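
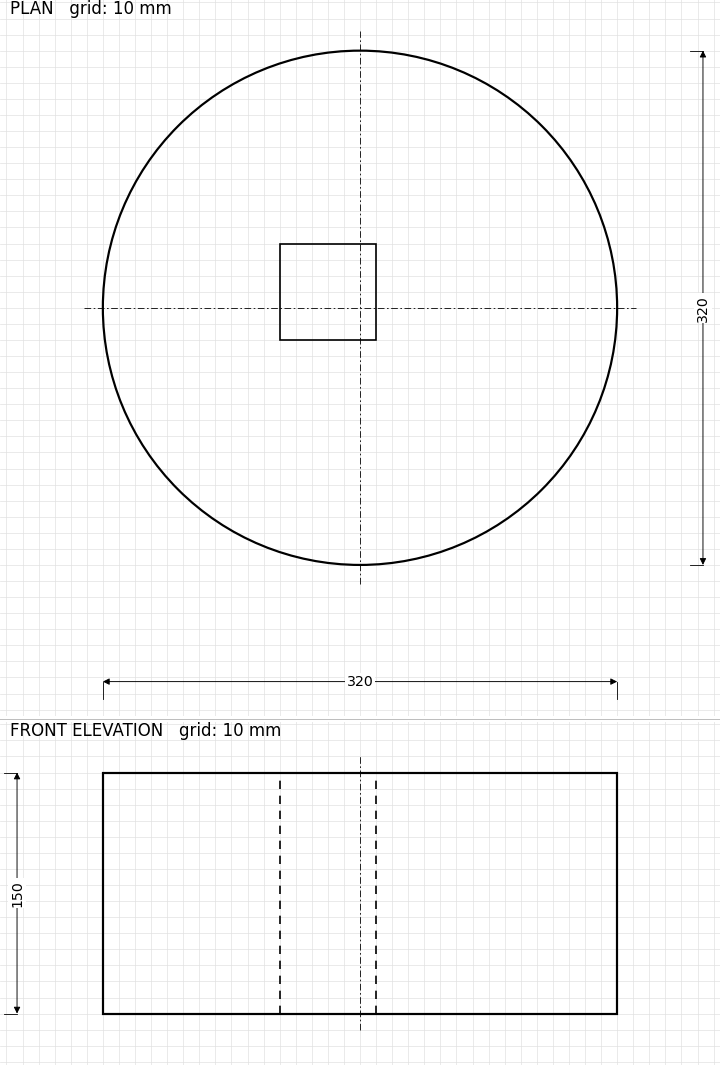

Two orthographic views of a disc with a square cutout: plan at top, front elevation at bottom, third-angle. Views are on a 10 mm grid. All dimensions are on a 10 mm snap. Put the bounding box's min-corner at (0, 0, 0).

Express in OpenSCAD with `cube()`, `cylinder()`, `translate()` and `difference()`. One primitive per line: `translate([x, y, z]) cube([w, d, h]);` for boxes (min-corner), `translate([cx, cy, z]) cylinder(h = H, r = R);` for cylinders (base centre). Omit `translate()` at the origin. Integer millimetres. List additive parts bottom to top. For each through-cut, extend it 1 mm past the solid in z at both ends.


difference() {
  translate([160, 160, 0]) cylinder(h = 150, r = 160);
  translate([110, 140, -1]) cube([60, 60, 152]);
}


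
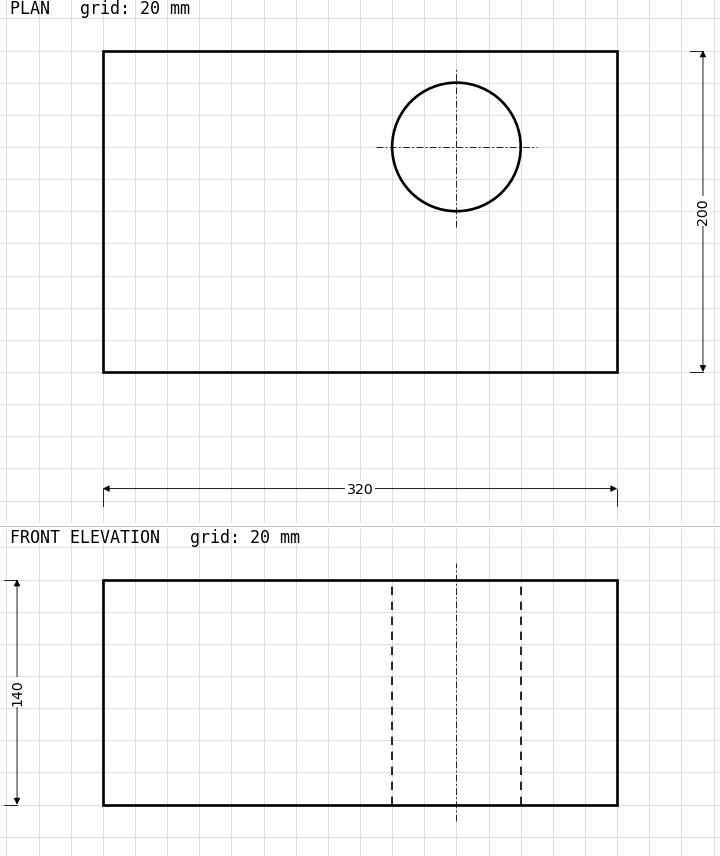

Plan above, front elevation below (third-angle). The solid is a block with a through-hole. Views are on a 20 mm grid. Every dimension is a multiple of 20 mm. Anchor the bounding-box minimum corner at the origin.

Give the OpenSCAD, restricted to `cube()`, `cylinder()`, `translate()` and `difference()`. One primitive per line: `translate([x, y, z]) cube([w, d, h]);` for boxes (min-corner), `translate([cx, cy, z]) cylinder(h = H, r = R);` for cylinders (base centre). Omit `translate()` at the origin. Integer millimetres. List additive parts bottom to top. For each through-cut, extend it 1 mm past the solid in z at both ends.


difference() {
  cube([320, 200, 140]);
  translate([220, 140, -1]) cylinder(h = 142, r = 40);
}


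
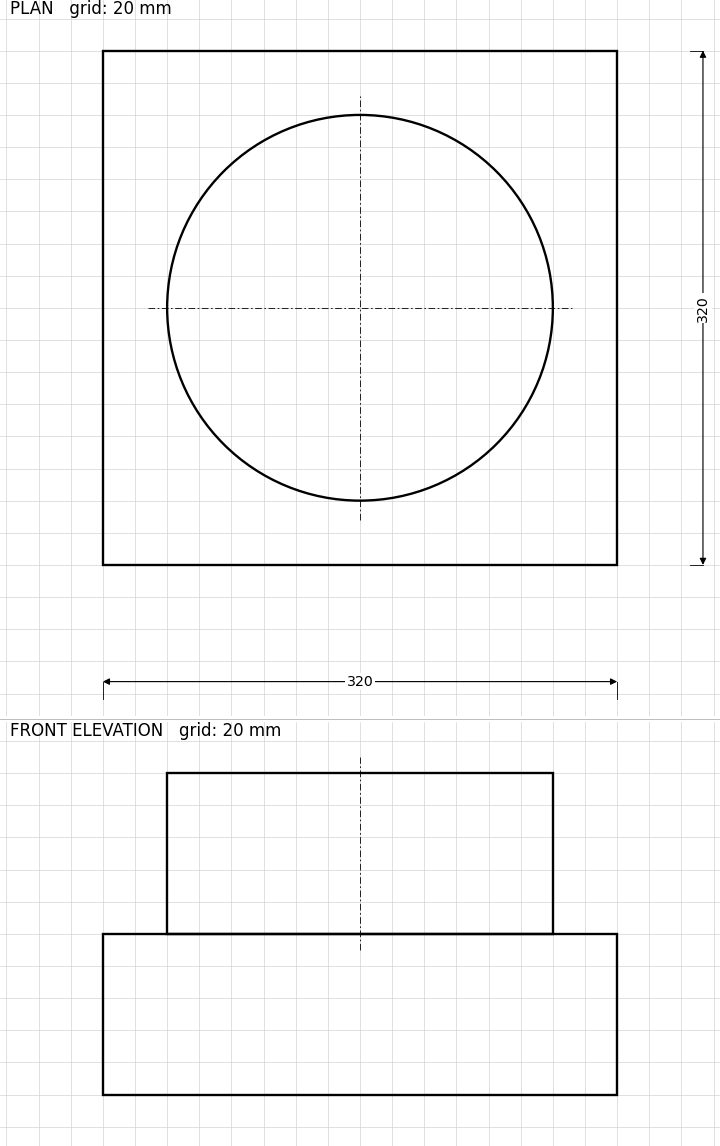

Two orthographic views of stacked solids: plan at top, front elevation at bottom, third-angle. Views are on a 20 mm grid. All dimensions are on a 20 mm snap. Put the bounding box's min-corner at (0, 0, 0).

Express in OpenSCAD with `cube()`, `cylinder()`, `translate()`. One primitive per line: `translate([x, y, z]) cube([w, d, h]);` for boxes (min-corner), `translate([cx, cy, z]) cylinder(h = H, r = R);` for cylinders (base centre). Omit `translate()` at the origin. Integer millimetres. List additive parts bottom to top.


cube([320, 320, 100]);
translate([160, 160, 100]) cylinder(h = 100, r = 120);


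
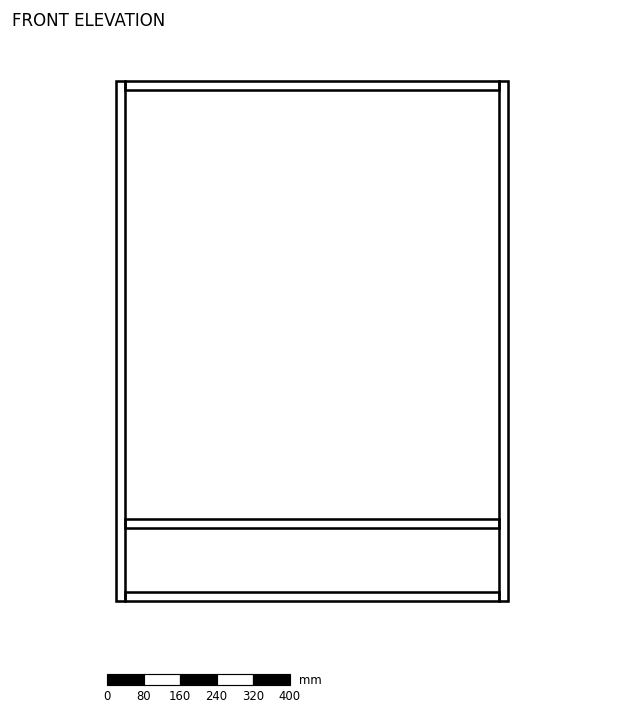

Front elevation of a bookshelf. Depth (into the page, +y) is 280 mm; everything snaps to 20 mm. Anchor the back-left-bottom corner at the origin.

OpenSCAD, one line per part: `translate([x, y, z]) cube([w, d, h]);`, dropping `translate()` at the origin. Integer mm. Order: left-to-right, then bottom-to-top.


cube([20, 280, 1140]);
translate([20, 0, 0]) cube([820, 280, 20]);
translate([20, 0, 160]) cube([820, 280, 20]);
translate([20, 0, 1120]) cube([820, 280, 20]);
translate([840, 0, 0]) cube([20, 280, 1140]);


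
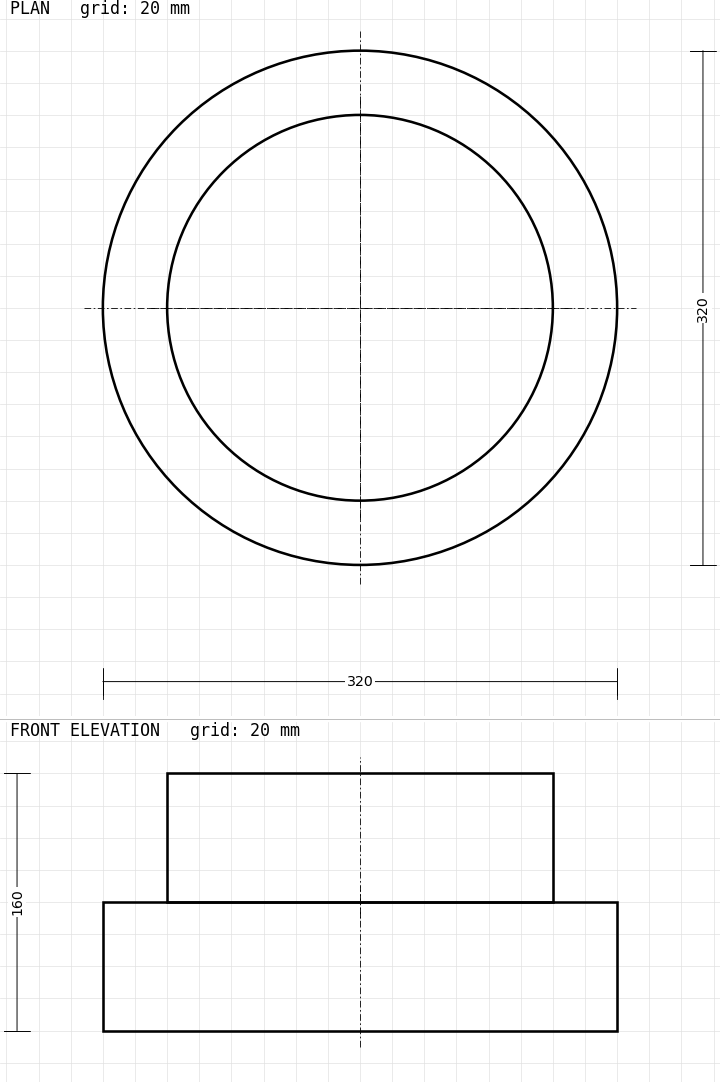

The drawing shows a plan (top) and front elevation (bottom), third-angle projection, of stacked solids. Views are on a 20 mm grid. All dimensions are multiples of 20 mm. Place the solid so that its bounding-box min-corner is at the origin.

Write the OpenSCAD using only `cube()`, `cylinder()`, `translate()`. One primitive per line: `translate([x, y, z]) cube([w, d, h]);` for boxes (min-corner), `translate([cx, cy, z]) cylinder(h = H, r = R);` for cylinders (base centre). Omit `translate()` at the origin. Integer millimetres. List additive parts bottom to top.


translate([160, 160, 0]) cylinder(h = 80, r = 160);
translate([160, 160, 80]) cylinder(h = 80, r = 120);


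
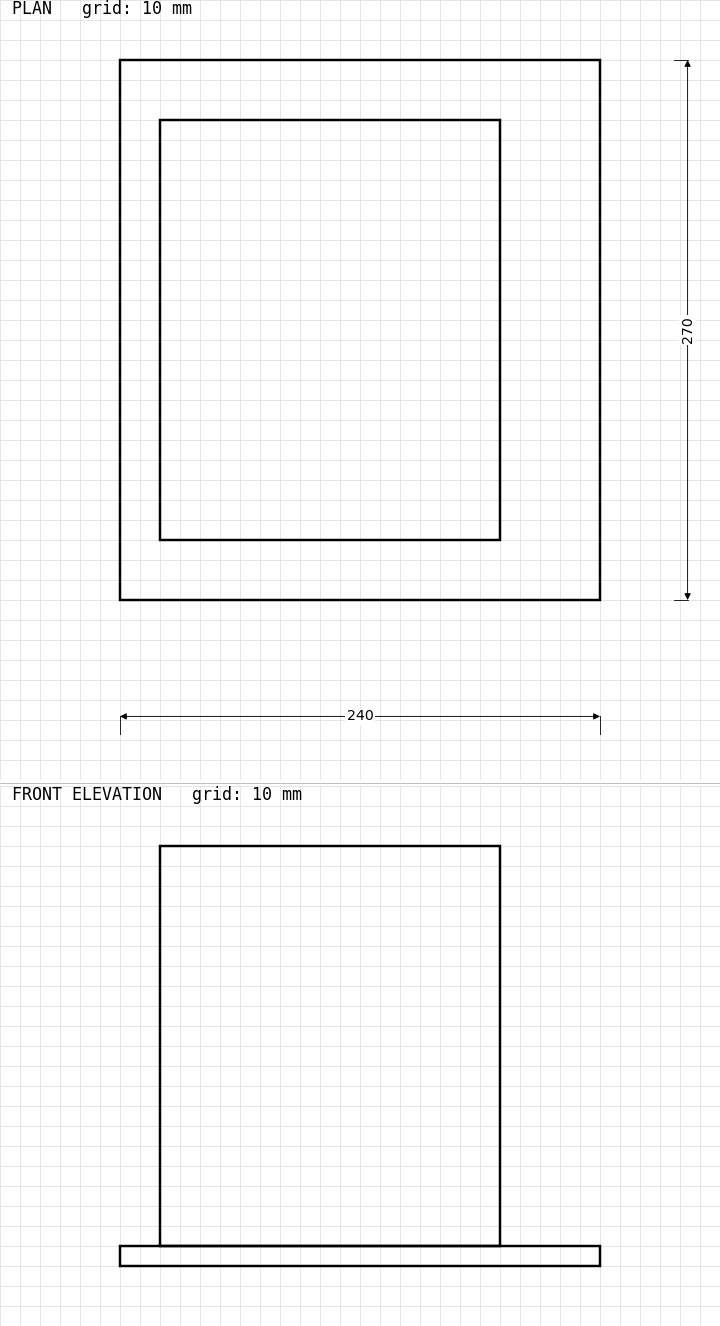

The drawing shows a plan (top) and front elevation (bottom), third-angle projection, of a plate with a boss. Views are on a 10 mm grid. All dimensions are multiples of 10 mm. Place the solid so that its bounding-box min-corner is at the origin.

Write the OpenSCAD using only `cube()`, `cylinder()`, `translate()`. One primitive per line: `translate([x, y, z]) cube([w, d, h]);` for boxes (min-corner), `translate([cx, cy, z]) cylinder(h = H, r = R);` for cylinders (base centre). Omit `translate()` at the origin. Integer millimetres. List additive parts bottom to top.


cube([240, 270, 10]);
translate([20, 30, 10]) cube([170, 210, 200]);


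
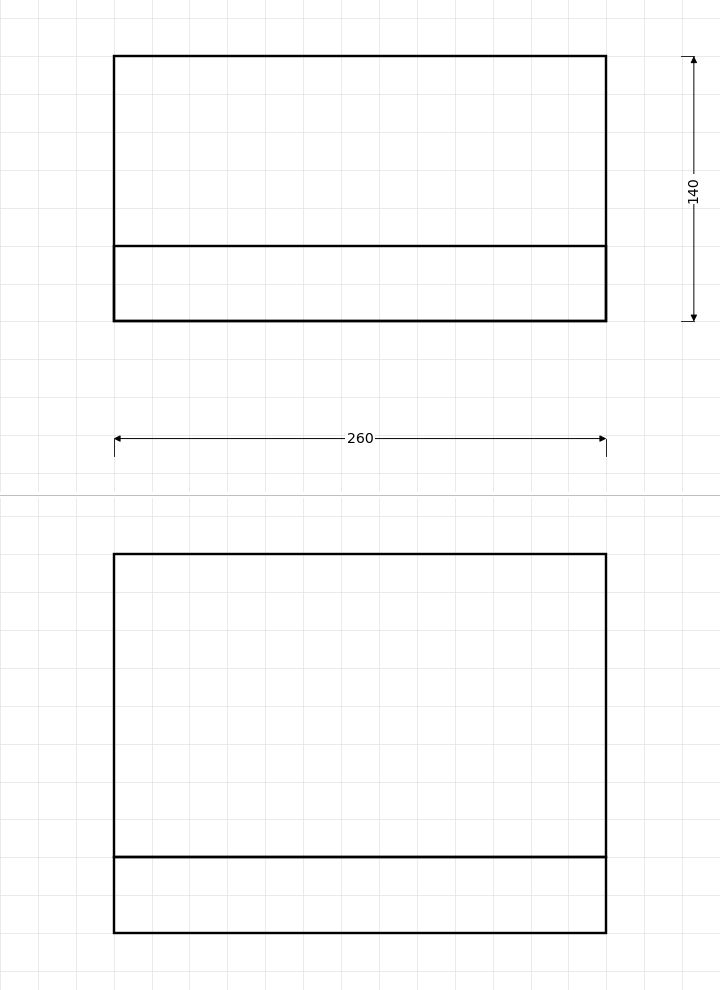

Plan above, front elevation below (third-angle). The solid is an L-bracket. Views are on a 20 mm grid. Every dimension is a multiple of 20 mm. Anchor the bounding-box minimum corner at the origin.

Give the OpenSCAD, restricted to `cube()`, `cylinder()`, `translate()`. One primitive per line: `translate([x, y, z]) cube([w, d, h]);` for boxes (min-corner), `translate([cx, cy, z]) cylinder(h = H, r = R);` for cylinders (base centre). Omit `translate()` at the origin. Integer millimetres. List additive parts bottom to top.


cube([260, 140, 40]);
translate([0, 0, 40]) cube([260, 40, 160]);


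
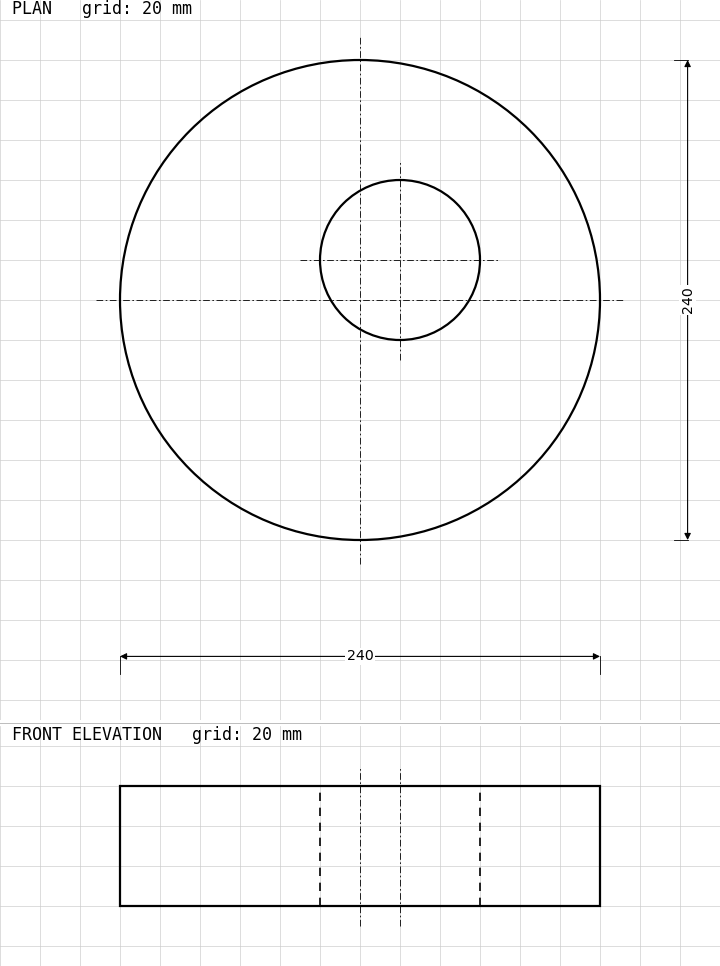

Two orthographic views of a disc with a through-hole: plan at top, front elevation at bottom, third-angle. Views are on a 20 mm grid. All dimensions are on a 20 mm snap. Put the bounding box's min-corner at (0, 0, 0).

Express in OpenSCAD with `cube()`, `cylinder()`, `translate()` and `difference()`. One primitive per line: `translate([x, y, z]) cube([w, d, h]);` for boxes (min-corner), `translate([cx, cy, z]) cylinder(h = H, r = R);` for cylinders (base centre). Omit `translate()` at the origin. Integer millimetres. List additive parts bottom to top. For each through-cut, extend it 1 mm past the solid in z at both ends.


difference() {
  translate([120, 120, 0]) cylinder(h = 60, r = 120);
  translate([140, 140, -1]) cylinder(h = 62, r = 40);
}


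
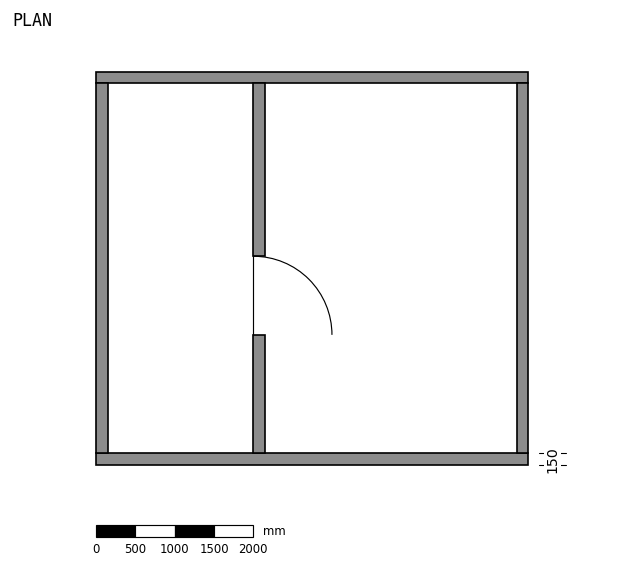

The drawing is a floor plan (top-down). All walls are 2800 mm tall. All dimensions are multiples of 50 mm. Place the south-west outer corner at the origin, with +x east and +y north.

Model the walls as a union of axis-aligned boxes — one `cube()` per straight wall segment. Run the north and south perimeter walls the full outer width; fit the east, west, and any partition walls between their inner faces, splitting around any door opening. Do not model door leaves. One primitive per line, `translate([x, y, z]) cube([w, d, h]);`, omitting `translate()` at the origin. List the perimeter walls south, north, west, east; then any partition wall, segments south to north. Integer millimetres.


cube([5500, 150, 2800]);
translate([0, 4850, 0]) cube([5500, 150, 2800]);
translate([0, 150, 0]) cube([150, 4700, 2800]);
translate([5350, 150, 0]) cube([150, 4700, 2800]);
translate([2000, 150, 0]) cube([150, 1500, 2800]);
translate([2000, 2650, 0]) cube([150, 2200, 2800]);


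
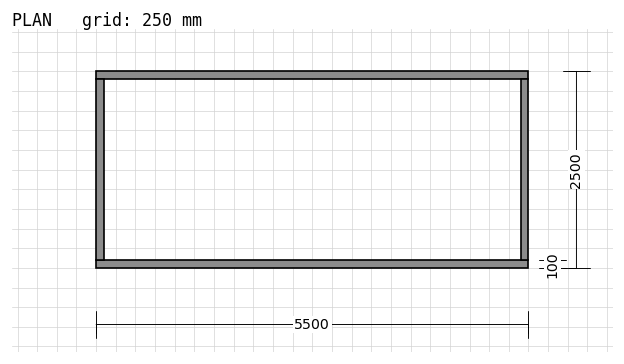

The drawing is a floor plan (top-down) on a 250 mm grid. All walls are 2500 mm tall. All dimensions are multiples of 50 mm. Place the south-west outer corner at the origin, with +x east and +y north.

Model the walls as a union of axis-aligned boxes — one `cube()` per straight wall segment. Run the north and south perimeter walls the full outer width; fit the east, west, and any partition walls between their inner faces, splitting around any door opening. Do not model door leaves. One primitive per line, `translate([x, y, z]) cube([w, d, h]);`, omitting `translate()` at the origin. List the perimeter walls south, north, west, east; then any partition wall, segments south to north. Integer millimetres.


cube([5500, 100, 2500]);
translate([0, 2400, 0]) cube([5500, 100, 2500]);
translate([0, 100, 0]) cube([100, 2300, 2500]);
translate([5400, 100, 0]) cube([100, 2300, 2500]);


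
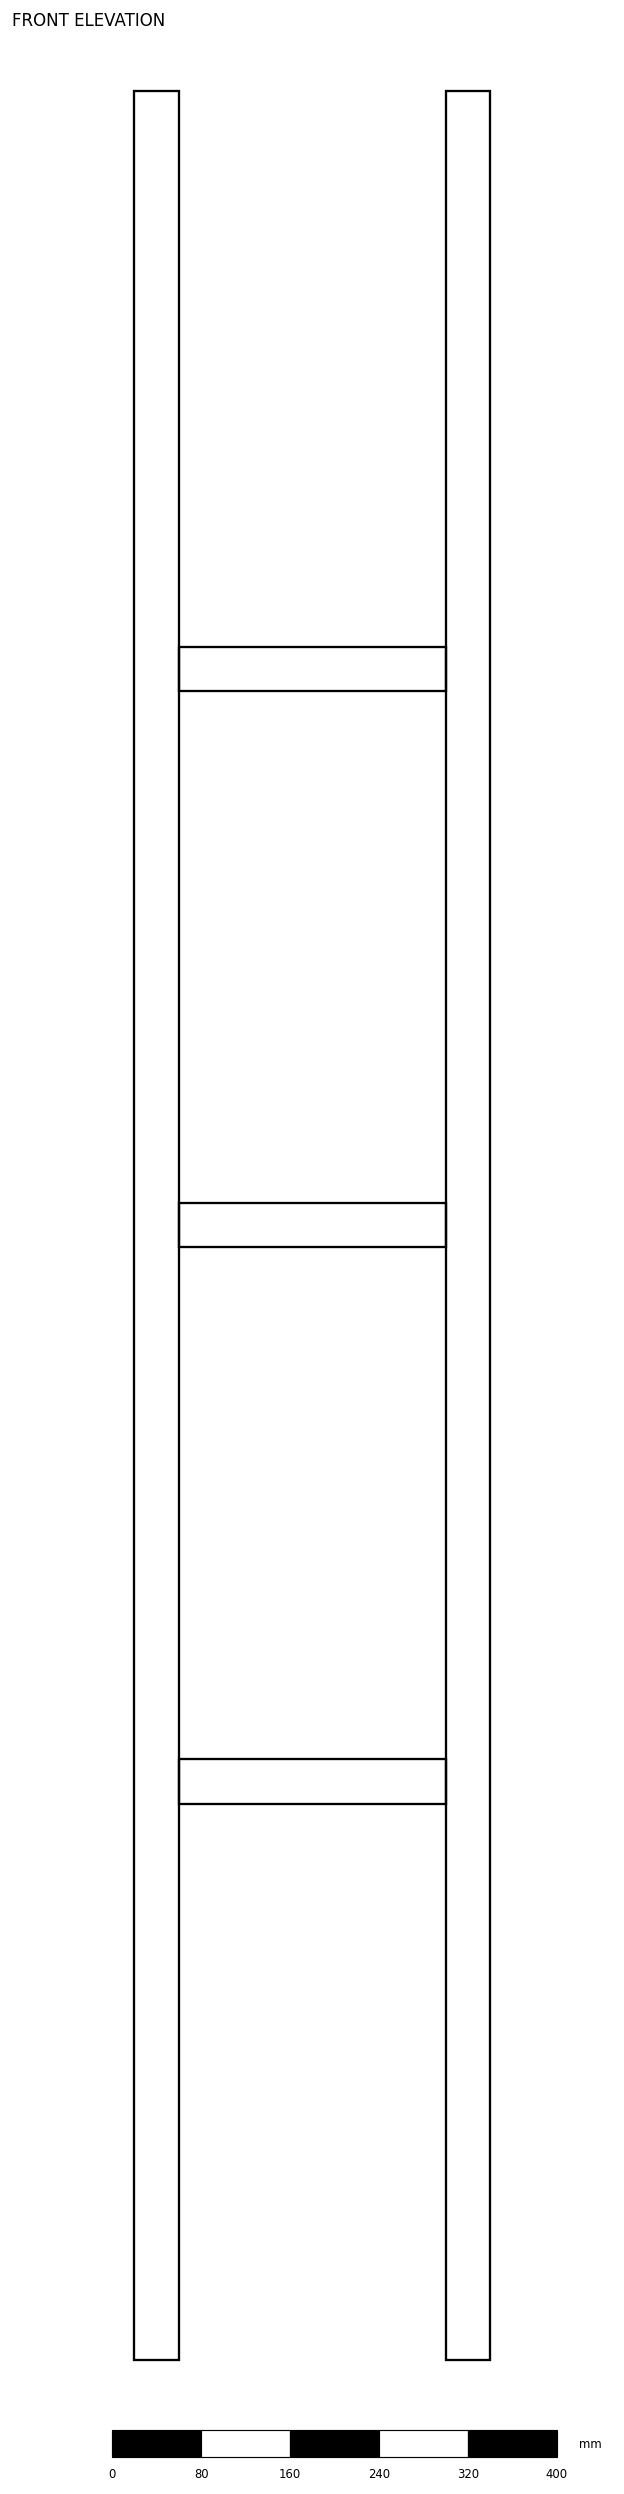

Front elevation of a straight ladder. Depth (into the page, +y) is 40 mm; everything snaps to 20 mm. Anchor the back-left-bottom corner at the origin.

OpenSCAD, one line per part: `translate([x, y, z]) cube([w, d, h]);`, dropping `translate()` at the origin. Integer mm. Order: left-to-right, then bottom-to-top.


cube([40, 40, 2040]);
translate([40, 0, 500]) cube([240, 40, 40]);
translate([40, 0, 1000]) cube([240, 40, 40]);
translate([40, 0, 1500]) cube([240, 40, 40]);
translate([280, 0, 0]) cube([40, 40, 2040]);


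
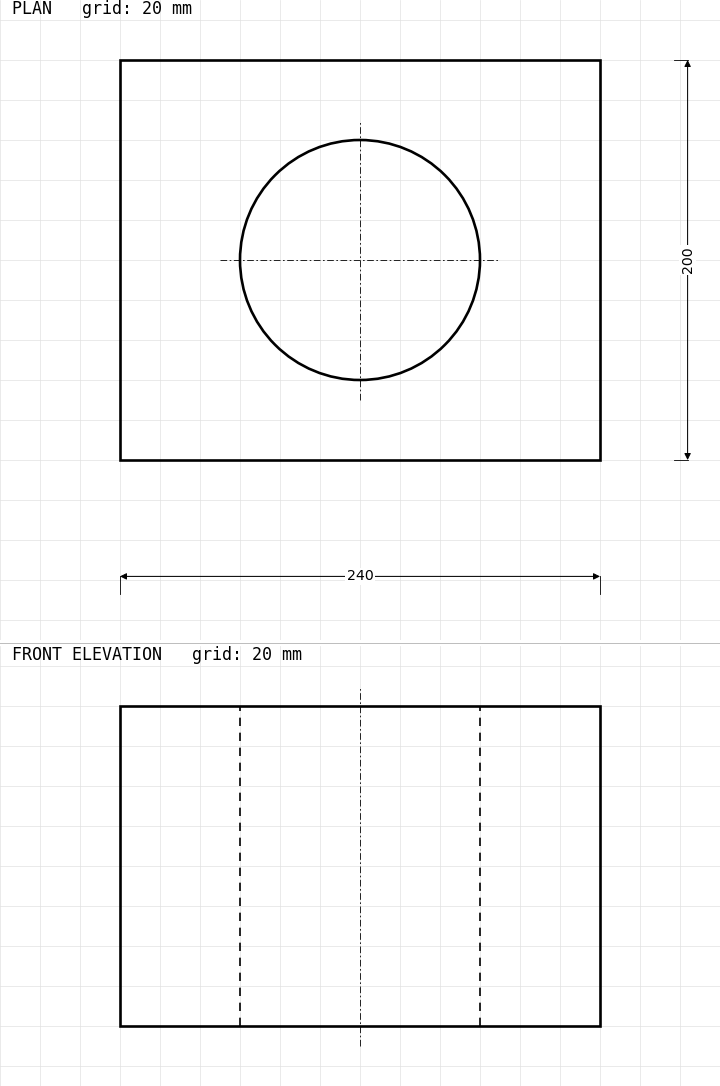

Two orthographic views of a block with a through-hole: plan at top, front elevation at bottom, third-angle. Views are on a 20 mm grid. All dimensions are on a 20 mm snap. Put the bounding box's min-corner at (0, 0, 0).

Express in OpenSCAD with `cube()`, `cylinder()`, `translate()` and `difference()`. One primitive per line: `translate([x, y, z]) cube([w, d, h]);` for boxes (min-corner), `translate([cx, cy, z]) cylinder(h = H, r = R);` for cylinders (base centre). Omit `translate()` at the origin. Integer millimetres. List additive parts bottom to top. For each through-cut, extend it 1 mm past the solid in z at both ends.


difference() {
  cube([240, 200, 160]);
  translate([120, 100, -1]) cylinder(h = 162, r = 60);
}


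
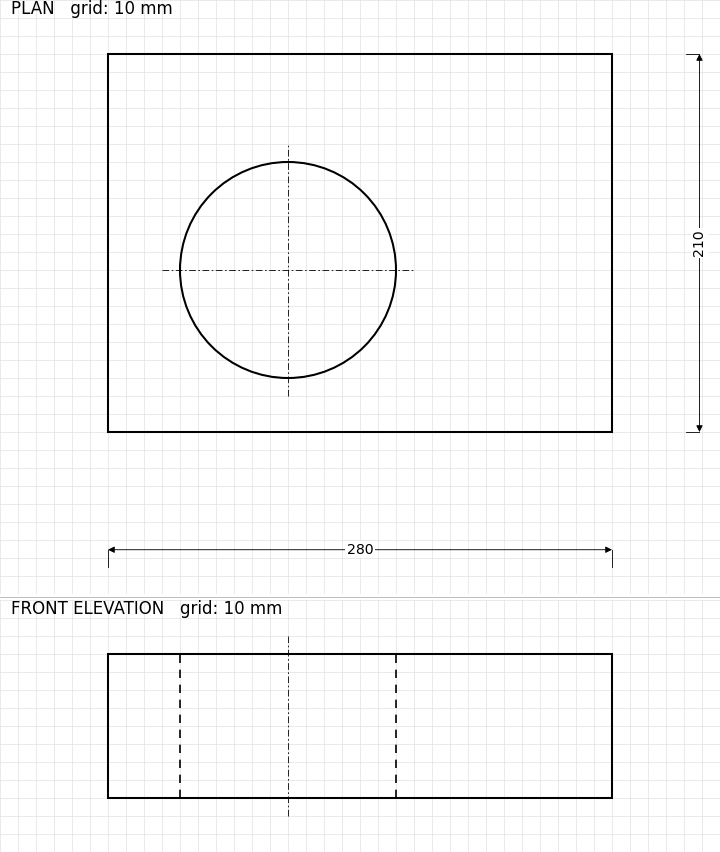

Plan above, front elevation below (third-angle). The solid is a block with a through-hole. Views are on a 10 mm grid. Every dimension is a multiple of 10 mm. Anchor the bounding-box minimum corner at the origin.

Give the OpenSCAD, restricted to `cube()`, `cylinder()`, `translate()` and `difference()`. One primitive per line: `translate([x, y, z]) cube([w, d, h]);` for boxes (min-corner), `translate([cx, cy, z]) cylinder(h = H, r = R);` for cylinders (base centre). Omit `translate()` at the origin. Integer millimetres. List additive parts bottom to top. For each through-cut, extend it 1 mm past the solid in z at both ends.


difference() {
  cube([280, 210, 80]);
  translate([100, 90, -1]) cylinder(h = 82, r = 60);
}


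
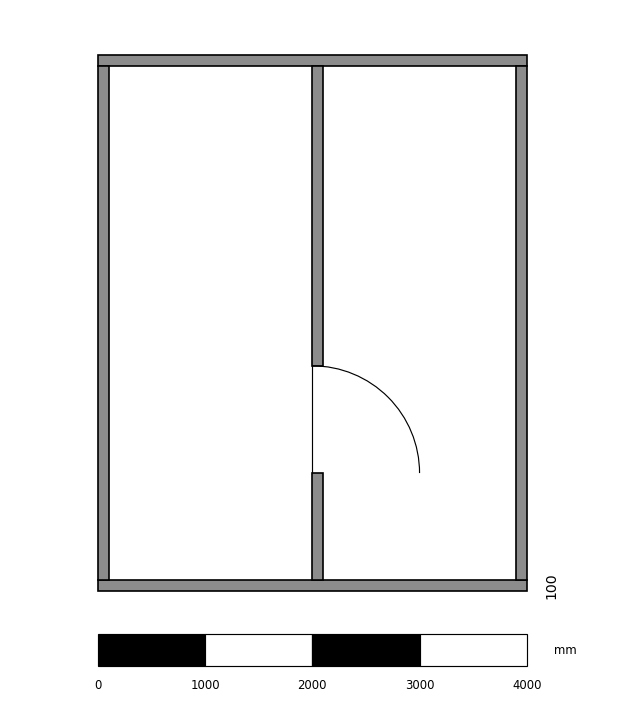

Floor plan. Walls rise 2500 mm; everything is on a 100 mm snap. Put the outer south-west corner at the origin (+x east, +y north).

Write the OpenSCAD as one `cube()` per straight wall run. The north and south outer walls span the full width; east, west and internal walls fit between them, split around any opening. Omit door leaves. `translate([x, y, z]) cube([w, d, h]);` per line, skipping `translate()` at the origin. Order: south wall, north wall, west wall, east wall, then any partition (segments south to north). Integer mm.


cube([4000, 100, 2500]);
translate([0, 4900, 0]) cube([4000, 100, 2500]);
translate([0, 100, 0]) cube([100, 4800, 2500]);
translate([3900, 100, 0]) cube([100, 4800, 2500]);
translate([2000, 100, 0]) cube([100, 1000, 2500]);
translate([2000, 2100, 0]) cube([100, 2800, 2500]);


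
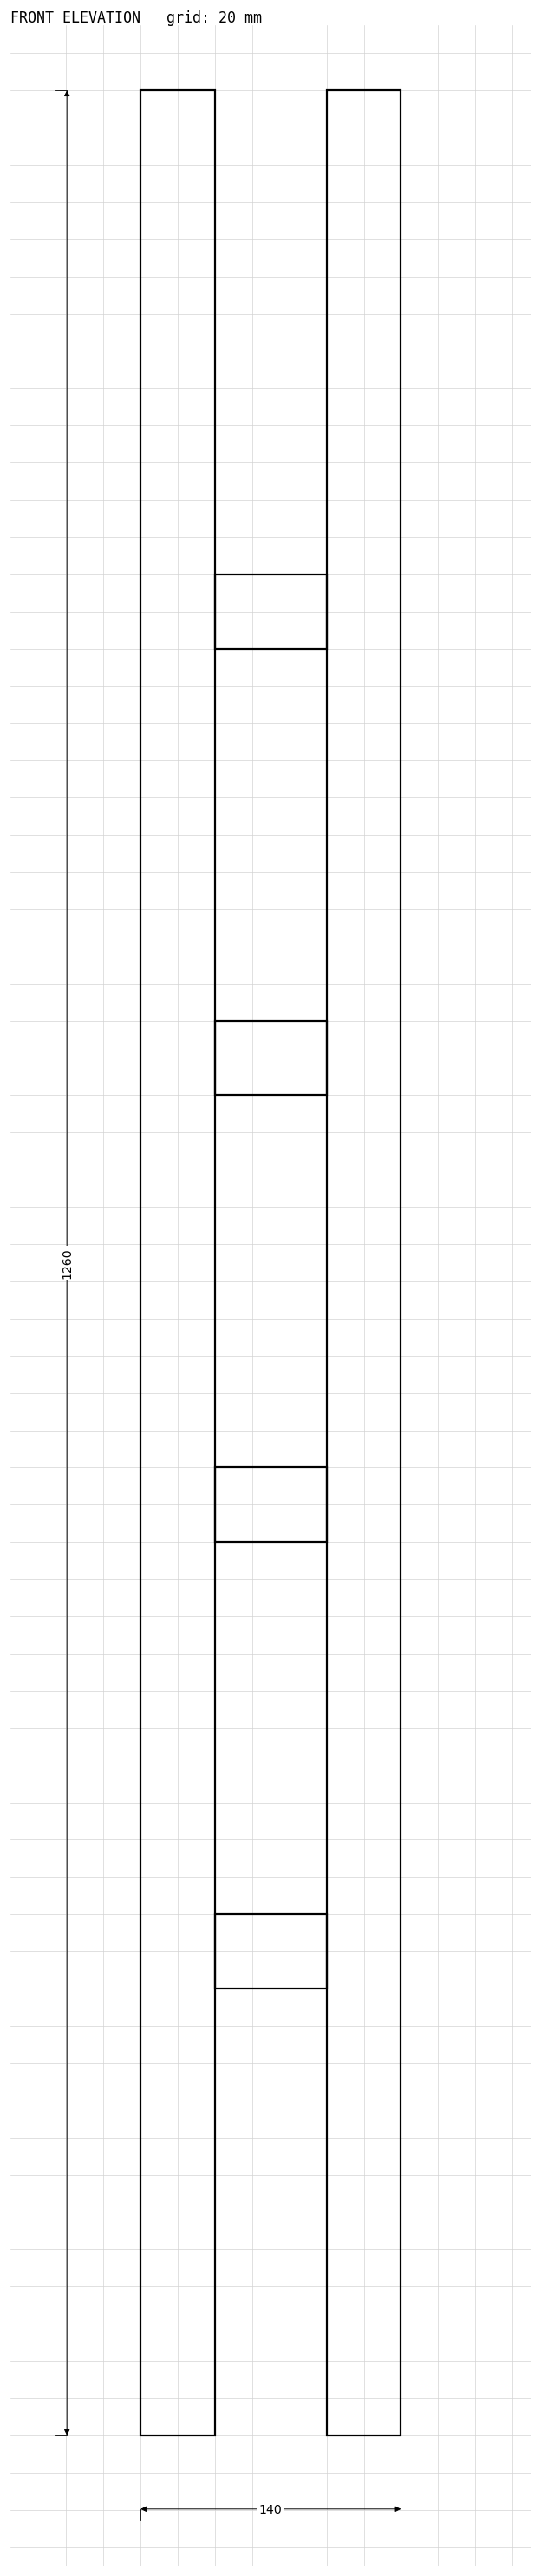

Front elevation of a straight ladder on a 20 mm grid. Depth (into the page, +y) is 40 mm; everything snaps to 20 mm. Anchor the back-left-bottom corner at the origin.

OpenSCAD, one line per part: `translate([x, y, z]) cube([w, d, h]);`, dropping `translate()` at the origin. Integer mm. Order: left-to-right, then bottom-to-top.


cube([40, 40, 1260]);
translate([40, 0, 240]) cube([60, 40, 40]);
translate([40, 0, 480]) cube([60, 40, 40]);
translate([40, 0, 720]) cube([60, 40, 40]);
translate([40, 0, 960]) cube([60, 40, 40]);
translate([100, 0, 0]) cube([40, 40, 1260]);


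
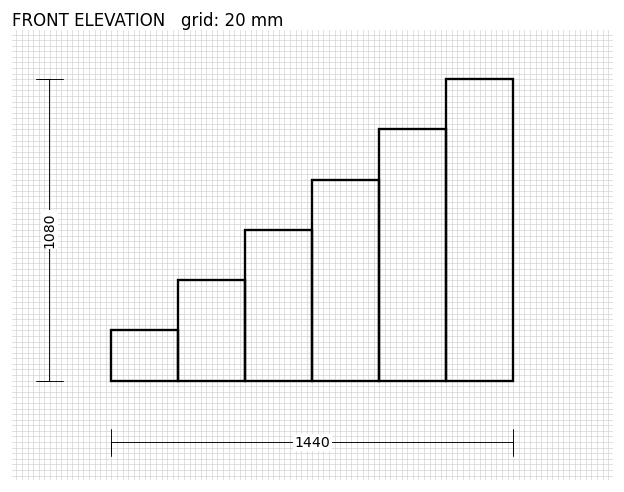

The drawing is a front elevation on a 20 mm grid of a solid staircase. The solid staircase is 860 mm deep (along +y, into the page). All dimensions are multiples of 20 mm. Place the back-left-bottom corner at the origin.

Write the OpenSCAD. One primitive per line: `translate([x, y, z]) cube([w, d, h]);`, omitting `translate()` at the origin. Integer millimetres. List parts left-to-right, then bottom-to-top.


cube([240, 860, 180]);
translate([240, 0, 0]) cube([240, 860, 360]);
translate([480, 0, 0]) cube([240, 860, 540]);
translate([720, 0, 0]) cube([240, 860, 720]);
translate([960, 0, 0]) cube([240, 860, 900]);
translate([1200, 0, 0]) cube([240, 860, 1080]);


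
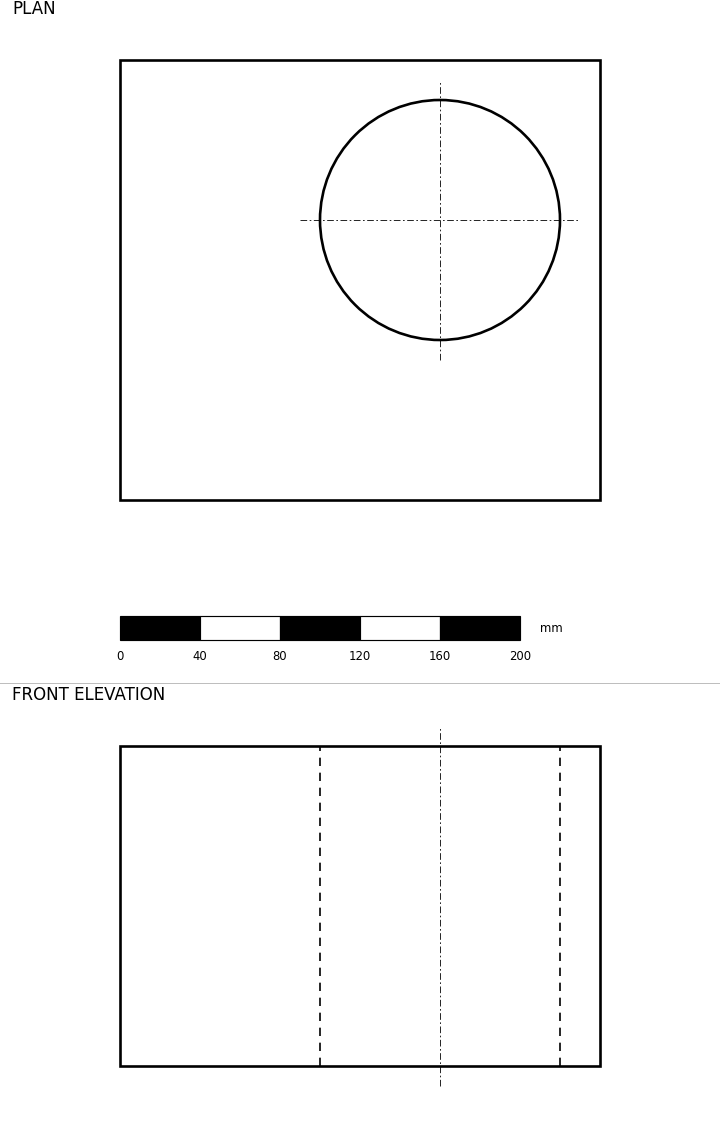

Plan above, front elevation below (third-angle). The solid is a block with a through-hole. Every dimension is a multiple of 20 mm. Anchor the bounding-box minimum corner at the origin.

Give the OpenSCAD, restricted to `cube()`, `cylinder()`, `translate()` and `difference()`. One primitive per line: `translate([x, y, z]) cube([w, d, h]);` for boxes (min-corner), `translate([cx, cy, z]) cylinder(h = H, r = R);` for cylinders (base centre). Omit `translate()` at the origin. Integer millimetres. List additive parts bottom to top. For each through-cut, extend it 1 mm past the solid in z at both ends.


difference() {
  cube([240, 220, 160]);
  translate([160, 140, -1]) cylinder(h = 162, r = 60);
}


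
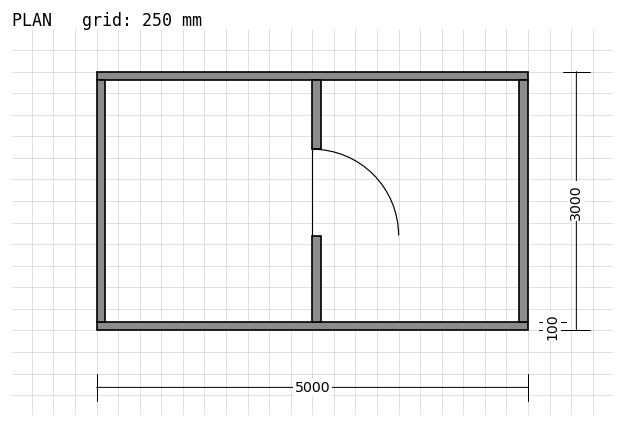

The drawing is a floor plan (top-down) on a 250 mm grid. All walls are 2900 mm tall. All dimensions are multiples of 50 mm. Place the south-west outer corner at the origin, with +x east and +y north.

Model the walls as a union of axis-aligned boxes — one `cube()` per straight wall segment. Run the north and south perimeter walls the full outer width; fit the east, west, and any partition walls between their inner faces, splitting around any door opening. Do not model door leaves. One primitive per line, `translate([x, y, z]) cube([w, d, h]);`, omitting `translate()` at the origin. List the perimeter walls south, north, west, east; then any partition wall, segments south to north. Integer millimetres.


cube([5000, 100, 2900]);
translate([0, 2900, 0]) cube([5000, 100, 2900]);
translate([0, 100, 0]) cube([100, 2800, 2900]);
translate([4900, 100, 0]) cube([100, 2800, 2900]);
translate([2500, 100, 0]) cube([100, 1000, 2900]);
translate([2500, 2100, 0]) cube([100, 800, 2900]);


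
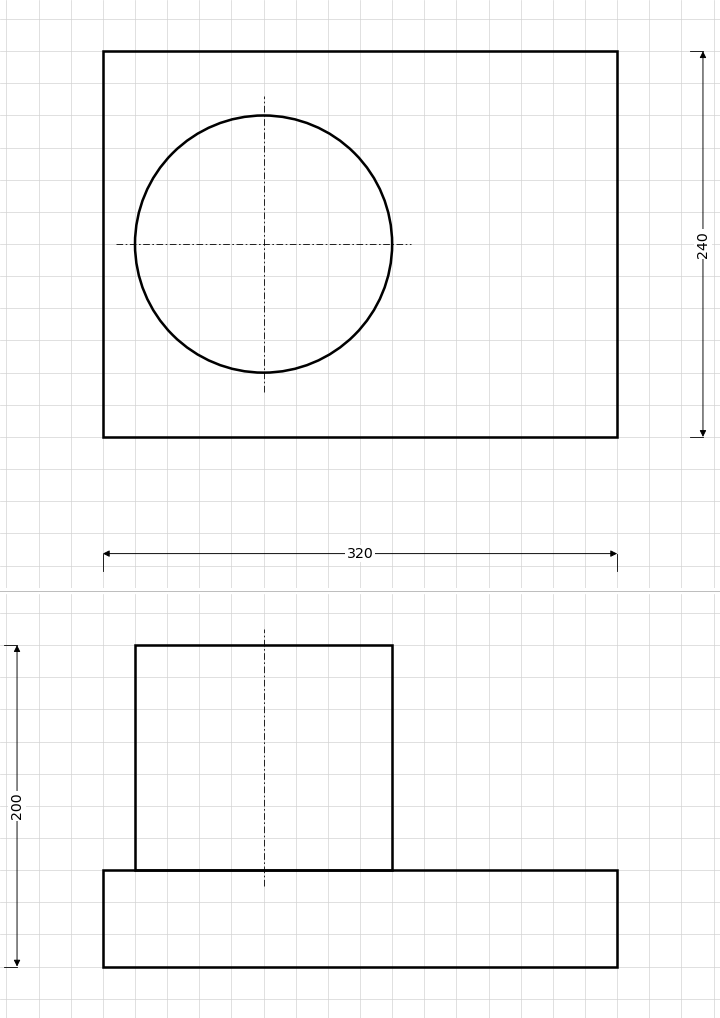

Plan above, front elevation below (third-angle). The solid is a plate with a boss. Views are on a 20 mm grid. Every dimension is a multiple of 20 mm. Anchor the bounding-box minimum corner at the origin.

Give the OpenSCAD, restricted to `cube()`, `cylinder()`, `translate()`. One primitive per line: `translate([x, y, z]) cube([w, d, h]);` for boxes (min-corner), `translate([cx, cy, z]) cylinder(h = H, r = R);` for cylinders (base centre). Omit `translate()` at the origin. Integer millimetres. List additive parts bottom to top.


cube([320, 240, 60]);
translate([100, 120, 60]) cylinder(h = 140, r = 80);


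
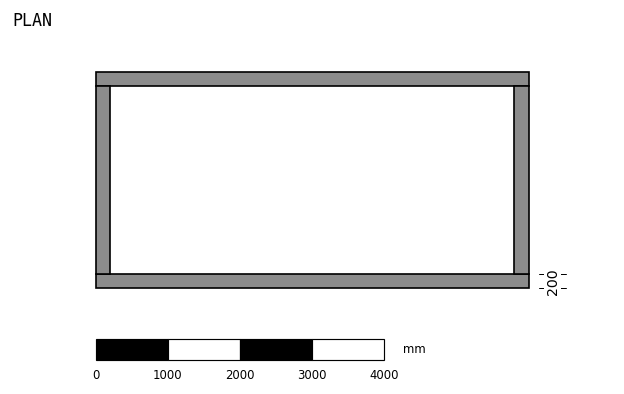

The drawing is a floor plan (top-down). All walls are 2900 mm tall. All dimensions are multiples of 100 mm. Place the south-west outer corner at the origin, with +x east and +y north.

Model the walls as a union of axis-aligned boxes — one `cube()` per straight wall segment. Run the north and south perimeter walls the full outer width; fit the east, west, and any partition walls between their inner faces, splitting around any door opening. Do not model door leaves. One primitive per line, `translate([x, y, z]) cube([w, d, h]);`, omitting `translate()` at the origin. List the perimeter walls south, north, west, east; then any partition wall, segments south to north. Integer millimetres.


cube([6000, 200, 2900]);
translate([0, 2800, 0]) cube([6000, 200, 2900]);
translate([0, 200, 0]) cube([200, 2600, 2900]);
translate([5800, 200, 0]) cube([200, 2600, 2900]);


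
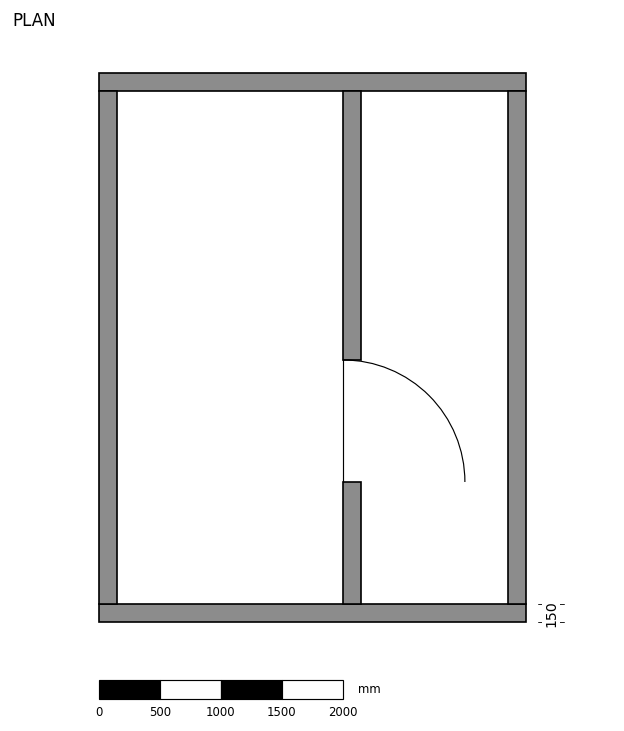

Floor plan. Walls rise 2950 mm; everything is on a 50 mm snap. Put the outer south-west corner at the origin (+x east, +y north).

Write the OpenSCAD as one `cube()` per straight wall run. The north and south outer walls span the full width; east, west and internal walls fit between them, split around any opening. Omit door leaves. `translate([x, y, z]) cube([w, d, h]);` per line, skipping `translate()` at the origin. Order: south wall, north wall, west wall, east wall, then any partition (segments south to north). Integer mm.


cube([3500, 150, 2950]);
translate([0, 4350, 0]) cube([3500, 150, 2950]);
translate([0, 150, 0]) cube([150, 4200, 2950]);
translate([3350, 150, 0]) cube([150, 4200, 2950]);
translate([2000, 150, 0]) cube([150, 1000, 2950]);
translate([2000, 2150, 0]) cube([150, 2200, 2950]);


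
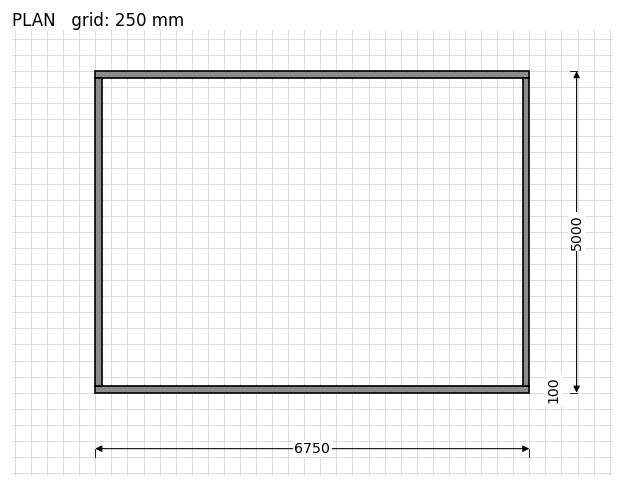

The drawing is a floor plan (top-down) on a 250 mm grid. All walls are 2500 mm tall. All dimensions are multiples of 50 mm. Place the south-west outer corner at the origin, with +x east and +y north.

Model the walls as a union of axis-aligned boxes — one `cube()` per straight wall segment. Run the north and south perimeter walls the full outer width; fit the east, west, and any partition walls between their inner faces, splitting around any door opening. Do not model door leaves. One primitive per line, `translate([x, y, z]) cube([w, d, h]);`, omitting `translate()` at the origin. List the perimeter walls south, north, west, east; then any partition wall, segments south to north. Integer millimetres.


cube([6750, 100, 2500]);
translate([0, 4900, 0]) cube([6750, 100, 2500]);
translate([0, 100, 0]) cube([100, 4800, 2500]);
translate([6650, 100, 0]) cube([100, 4800, 2500]);


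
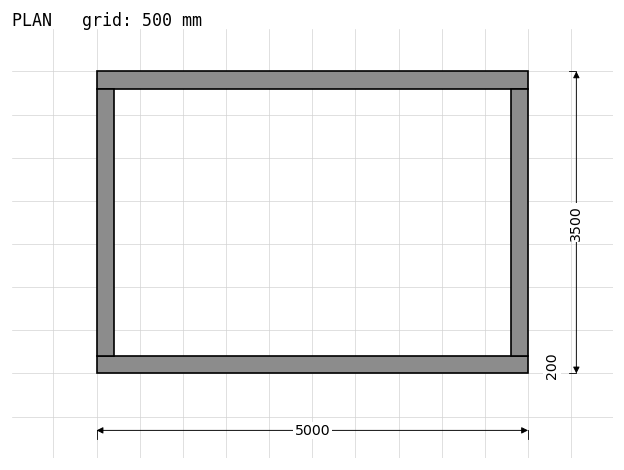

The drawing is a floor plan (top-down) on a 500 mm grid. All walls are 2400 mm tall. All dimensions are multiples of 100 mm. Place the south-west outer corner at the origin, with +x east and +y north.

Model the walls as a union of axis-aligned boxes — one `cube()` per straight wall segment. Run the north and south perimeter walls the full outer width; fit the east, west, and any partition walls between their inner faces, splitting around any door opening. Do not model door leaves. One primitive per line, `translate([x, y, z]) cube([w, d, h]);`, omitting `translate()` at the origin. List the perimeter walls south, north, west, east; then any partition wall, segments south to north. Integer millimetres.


cube([5000, 200, 2400]);
translate([0, 3300, 0]) cube([5000, 200, 2400]);
translate([0, 200, 0]) cube([200, 3100, 2400]);
translate([4800, 200, 0]) cube([200, 3100, 2400]);


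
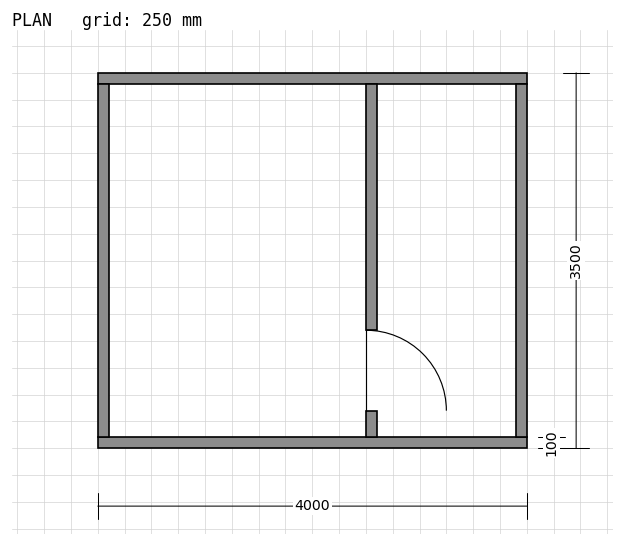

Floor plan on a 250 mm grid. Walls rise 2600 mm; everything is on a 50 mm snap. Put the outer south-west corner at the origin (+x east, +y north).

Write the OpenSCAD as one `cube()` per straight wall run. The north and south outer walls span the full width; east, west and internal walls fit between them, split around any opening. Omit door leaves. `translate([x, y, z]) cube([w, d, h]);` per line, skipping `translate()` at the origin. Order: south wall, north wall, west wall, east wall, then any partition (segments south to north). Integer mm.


cube([4000, 100, 2600]);
translate([0, 3400, 0]) cube([4000, 100, 2600]);
translate([0, 100, 0]) cube([100, 3300, 2600]);
translate([3900, 100, 0]) cube([100, 3300, 2600]);
translate([2500, 100, 0]) cube([100, 250, 2600]);
translate([2500, 1100, 0]) cube([100, 2300, 2600]);


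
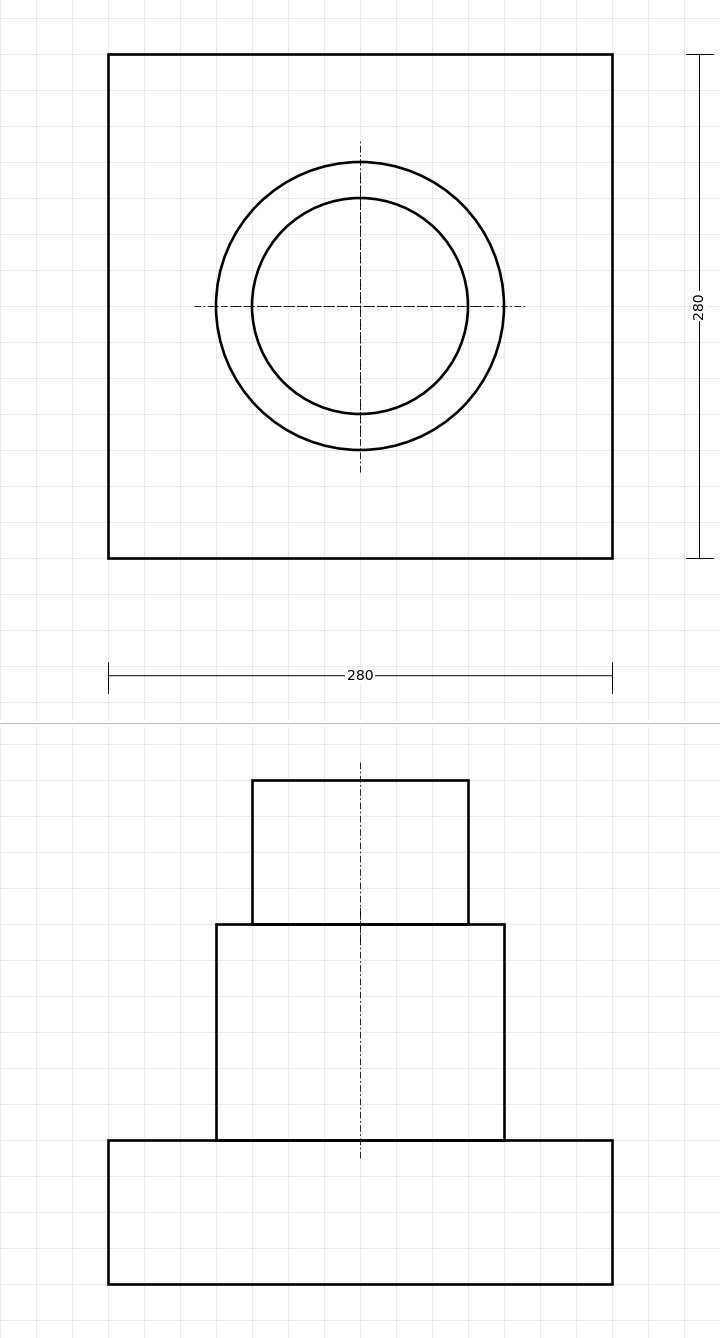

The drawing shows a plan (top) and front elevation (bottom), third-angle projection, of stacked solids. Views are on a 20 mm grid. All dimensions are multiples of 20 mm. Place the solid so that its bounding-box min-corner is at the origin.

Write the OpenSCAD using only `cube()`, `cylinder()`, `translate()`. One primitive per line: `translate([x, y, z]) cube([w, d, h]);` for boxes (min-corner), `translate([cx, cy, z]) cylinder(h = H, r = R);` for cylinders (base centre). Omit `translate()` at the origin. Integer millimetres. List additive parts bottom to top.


cube([280, 280, 80]);
translate([140, 140, 80]) cylinder(h = 120, r = 80);
translate([140, 140, 200]) cylinder(h = 80, r = 60);


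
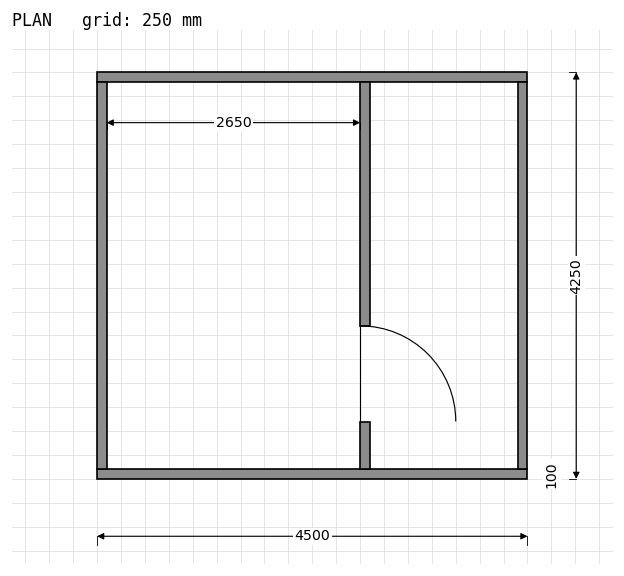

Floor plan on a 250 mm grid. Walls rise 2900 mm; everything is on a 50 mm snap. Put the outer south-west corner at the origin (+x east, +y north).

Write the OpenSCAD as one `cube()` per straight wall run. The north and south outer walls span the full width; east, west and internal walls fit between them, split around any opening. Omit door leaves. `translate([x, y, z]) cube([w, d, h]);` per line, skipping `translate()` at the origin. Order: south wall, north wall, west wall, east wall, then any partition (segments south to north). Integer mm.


cube([4500, 100, 2900]);
translate([0, 4150, 0]) cube([4500, 100, 2900]);
translate([0, 100, 0]) cube([100, 4050, 2900]);
translate([4400, 100, 0]) cube([100, 4050, 2900]);
translate([2750, 100, 0]) cube([100, 500, 2900]);
translate([2750, 1600, 0]) cube([100, 2550, 2900]);


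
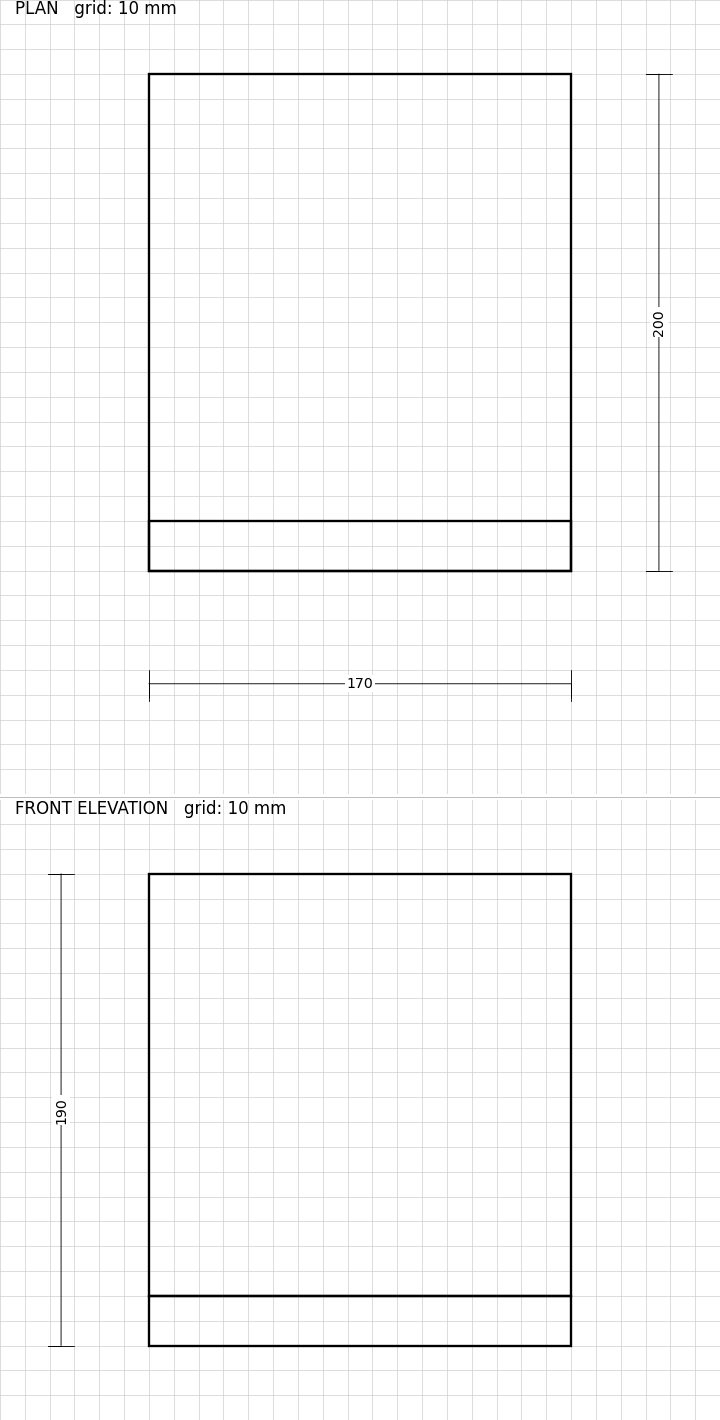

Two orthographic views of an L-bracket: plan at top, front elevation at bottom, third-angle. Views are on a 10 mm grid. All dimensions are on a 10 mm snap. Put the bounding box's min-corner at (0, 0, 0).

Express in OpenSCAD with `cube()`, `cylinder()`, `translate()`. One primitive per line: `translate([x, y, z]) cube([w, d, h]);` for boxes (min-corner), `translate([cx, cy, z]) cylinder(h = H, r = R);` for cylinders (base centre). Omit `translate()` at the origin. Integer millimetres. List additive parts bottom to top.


cube([170, 200, 20]);
translate([0, 0, 20]) cube([170, 20, 170]);


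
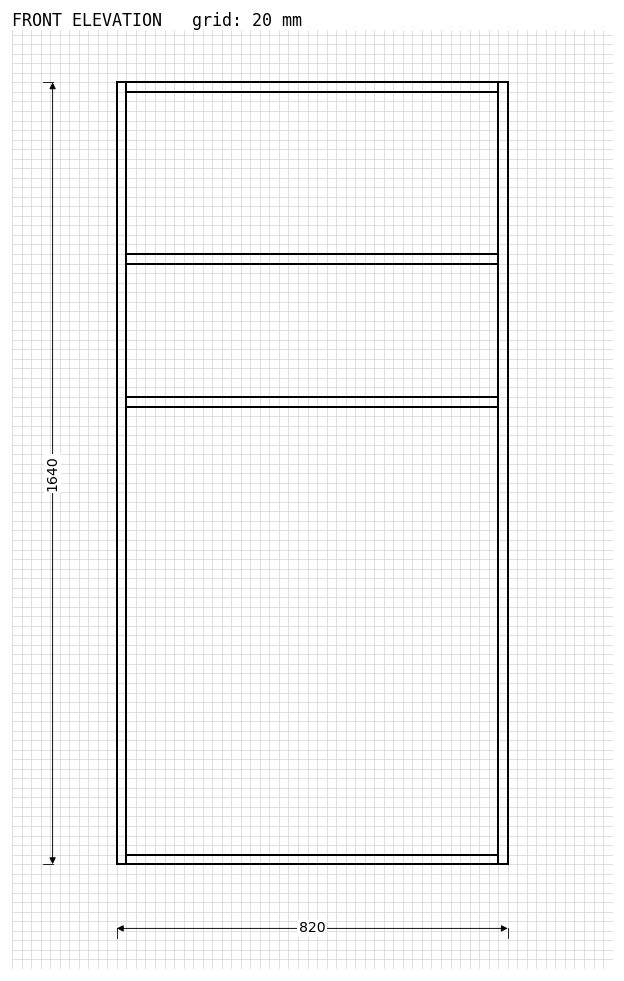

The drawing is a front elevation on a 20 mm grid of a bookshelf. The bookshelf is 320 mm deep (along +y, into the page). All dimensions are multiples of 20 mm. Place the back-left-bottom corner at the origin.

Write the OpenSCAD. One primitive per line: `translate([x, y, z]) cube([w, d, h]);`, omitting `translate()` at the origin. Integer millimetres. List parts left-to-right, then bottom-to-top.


cube([20, 320, 1640]);
translate([20, 0, 0]) cube([780, 320, 20]);
translate([20, 0, 960]) cube([780, 320, 20]);
translate([20, 0, 1260]) cube([780, 320, 20]);
translate([20, 0, 1620]) cube([780, 320, 20]);
translate([800, 0, 0]) cube([20, 320, 1640]);


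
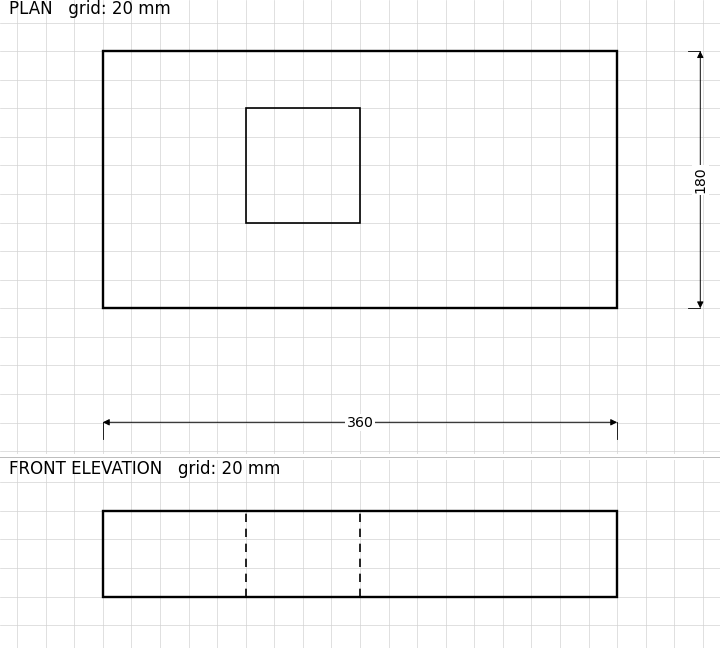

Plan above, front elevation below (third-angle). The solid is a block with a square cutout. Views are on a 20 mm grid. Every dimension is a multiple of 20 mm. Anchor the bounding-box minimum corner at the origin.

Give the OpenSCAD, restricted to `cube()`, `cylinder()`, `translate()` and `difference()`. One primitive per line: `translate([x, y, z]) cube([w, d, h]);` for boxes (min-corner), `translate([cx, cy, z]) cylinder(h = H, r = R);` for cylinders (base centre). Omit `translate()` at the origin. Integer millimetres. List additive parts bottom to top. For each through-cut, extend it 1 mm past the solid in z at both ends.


difference() {
  cube([360, 180, 60]);
  translate([100, 60, -1]) cube([80, 80, 62]);
}


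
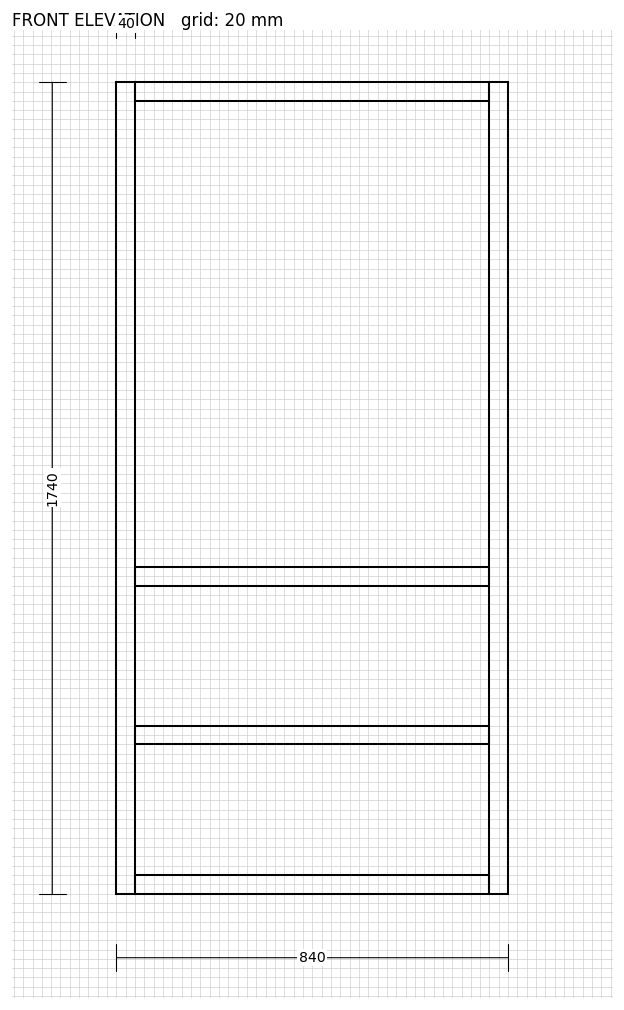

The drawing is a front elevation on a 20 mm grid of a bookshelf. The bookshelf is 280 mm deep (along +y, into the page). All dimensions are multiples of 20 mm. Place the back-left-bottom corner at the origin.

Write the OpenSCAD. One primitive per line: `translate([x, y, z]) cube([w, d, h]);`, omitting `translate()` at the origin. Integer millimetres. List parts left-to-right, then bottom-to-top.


cube([40, 280, 1740]);
translate([40, 0, 0]) cube([760, 280, 40]);
translate([40, 0, 320]) cube([760, 280, 40]);
translate([40, 0, 660]) cube([760, 280, 40]);
translate([40, 0, 1700]) cube([760, 280, 40]);
translate([800, 0, 0]) cube([40, 280, 1740]);


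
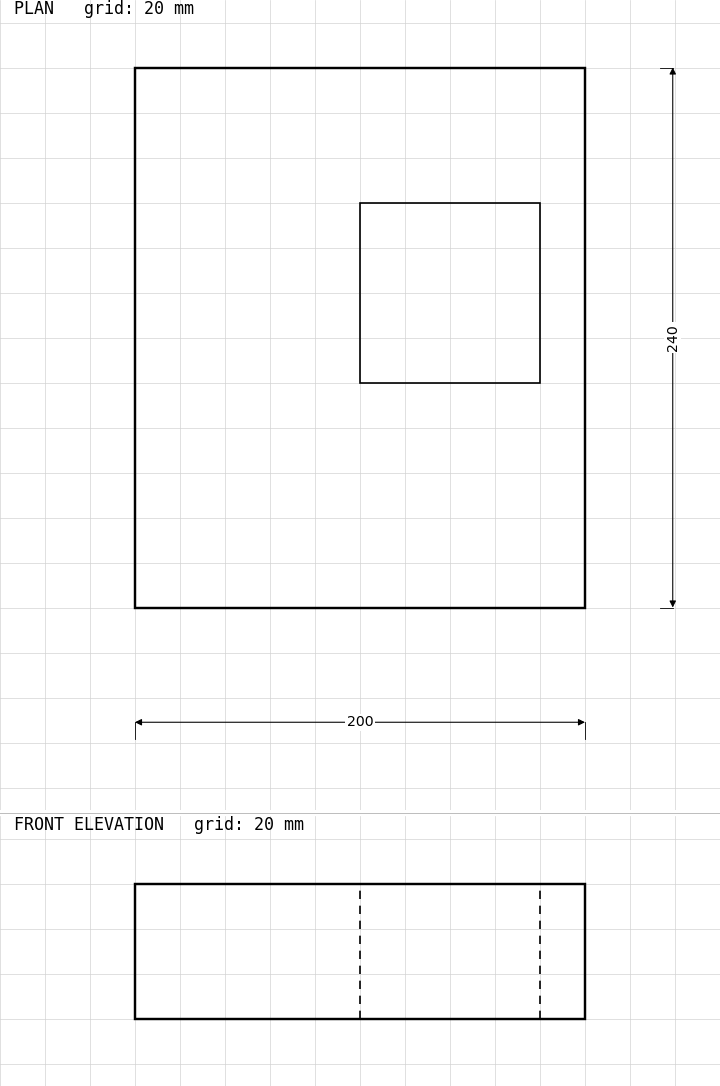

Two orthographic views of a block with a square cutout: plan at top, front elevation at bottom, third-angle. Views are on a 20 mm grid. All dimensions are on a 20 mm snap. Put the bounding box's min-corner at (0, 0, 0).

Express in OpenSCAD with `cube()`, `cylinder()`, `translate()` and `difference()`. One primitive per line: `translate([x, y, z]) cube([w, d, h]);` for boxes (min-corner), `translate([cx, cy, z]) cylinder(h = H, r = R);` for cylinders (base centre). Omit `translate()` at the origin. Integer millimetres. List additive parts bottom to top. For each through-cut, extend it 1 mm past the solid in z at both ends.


difference() {
  cube([200, 240, 60]);
  translate([100, 100, -1]) cube([80, 80, 62]);
}


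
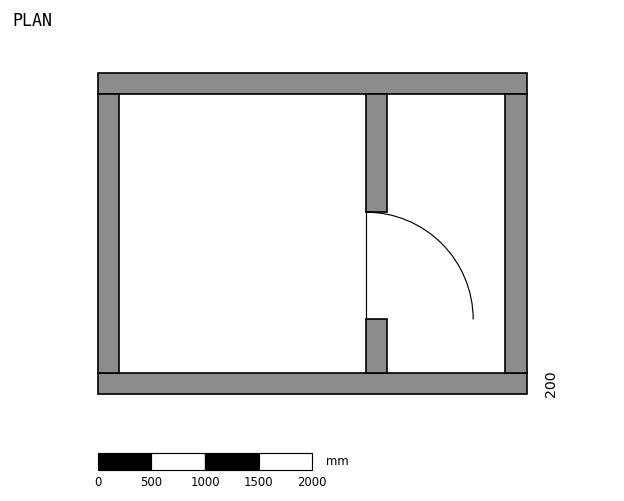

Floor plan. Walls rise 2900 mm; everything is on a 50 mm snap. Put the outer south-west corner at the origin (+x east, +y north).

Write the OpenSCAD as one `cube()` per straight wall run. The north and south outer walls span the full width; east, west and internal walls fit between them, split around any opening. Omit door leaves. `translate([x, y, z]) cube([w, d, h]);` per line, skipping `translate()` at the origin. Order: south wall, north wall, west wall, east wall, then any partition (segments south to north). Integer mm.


cube([4000, 200, 2900]);
translate([0, 2800, 0]) cube([4000, 200, 2900]);
translate([0, 200, 0]) cube([200, 2600, 2900]);
translate([3800, 200, 0]) cube([200, 2600, 2900]);
translate([2500, 200, 0]) cube([200, 500, 2900]);
translate([2500, 1700, 0]) cube([200, 1100, 2900]);


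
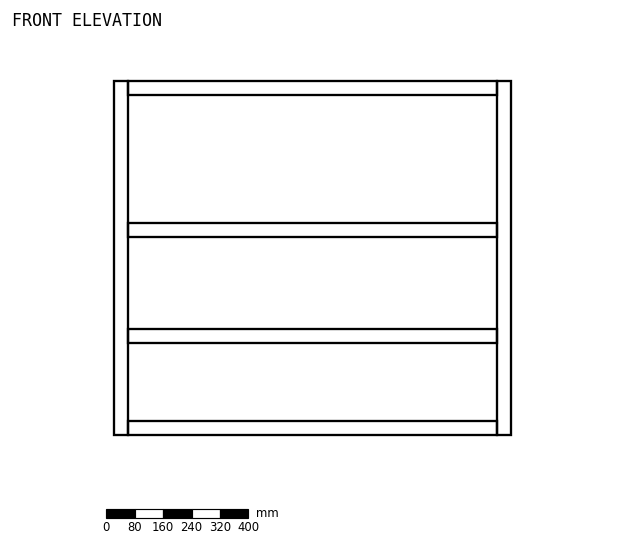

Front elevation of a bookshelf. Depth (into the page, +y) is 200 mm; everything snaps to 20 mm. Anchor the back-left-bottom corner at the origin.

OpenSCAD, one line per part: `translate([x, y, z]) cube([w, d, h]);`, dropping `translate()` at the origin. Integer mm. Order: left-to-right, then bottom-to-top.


cube([40, 200, 1000]);
translate([40, 0, 0]) cube([1040, 200, 40]);
translate([40, 0, 260]) cube([1040, 200, 40]);
translate([40, 0, 560]) cube([1040, 200, 40]);
translate([40, 0, 960]) cube([1040, 200, 40]);
translate([1080, 0, 0]) cube([40, 200, 1000]);


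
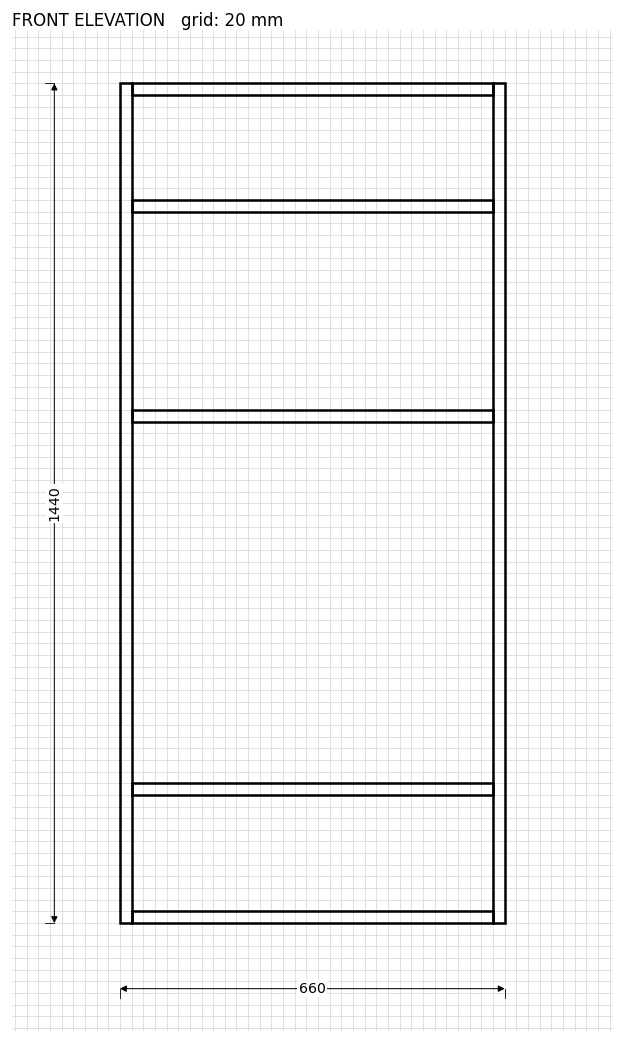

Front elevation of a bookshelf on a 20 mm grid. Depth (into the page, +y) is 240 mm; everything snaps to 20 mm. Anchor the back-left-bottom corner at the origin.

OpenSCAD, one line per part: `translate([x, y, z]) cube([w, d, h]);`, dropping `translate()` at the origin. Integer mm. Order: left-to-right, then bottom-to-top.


cube([20, 240, 1440]);
translate([20, 0, 0]) cube([620, 240, 20]);
translate([20, 0, 220]) cube([620, 240, 20]);
translate([20, 0, 860]) cube([620, 240, 20]);
translate([20, 0, 1220]) cube([620, 240, 20]);
translate([20, 0, 1420]) cube([620, 240, 20]);
translate([640, 0, 0]) cube([20, 240, 1440]);


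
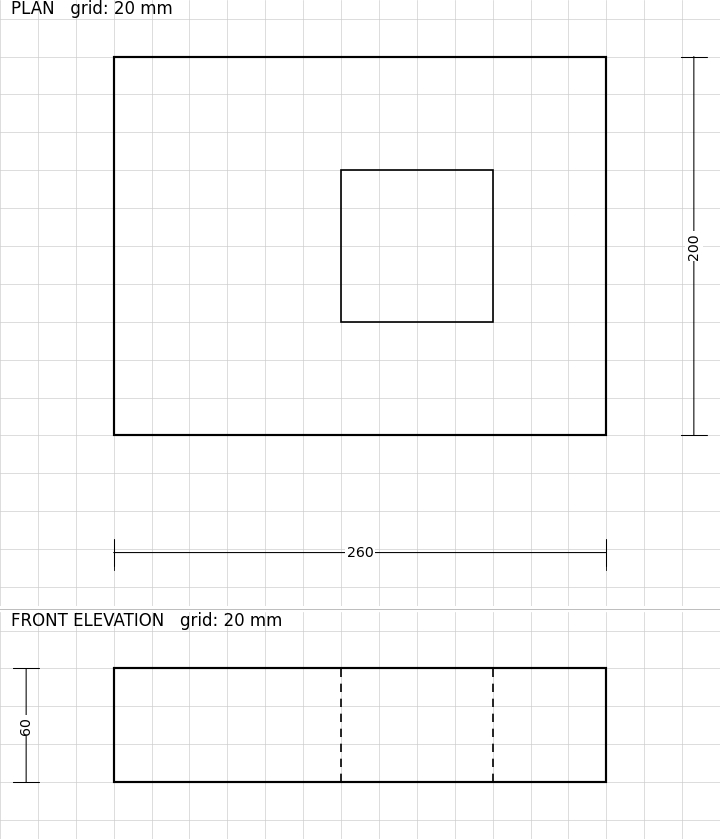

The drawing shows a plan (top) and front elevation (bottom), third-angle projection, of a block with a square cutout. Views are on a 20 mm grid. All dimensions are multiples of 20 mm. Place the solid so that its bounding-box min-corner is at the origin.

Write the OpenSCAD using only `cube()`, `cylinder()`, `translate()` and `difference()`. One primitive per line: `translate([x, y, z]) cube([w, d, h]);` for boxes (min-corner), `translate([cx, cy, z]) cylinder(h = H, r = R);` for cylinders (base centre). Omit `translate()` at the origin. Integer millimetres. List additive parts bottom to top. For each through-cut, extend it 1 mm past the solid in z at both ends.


difference() {
  cube([260, 200, 60]);
  translate([120, 60, -1]) cube([80, 80, 62]);
}
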